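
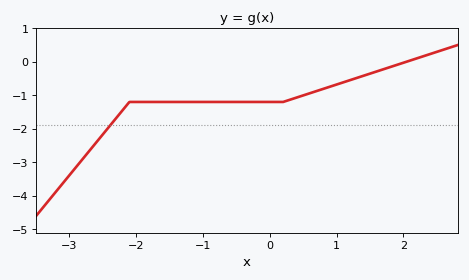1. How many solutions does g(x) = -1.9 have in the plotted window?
1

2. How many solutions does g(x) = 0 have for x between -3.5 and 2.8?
1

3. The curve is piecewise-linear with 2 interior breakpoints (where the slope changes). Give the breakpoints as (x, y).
(-2.1, -1.2); (0.2, -1.2)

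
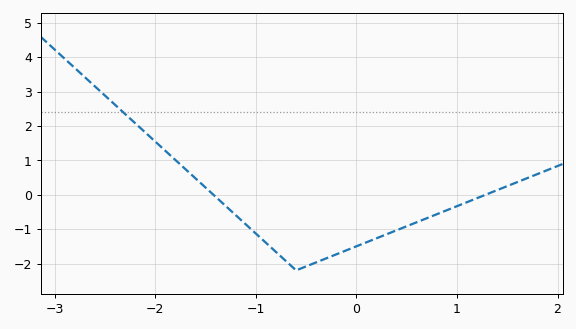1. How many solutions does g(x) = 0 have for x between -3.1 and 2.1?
2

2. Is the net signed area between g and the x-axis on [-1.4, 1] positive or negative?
negative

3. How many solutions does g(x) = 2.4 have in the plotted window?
1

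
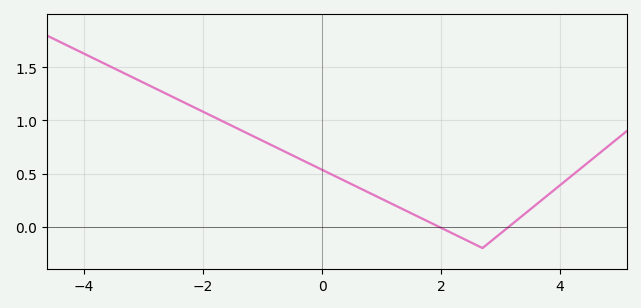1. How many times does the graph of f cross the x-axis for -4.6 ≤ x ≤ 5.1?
2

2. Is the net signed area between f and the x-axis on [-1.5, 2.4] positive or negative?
positive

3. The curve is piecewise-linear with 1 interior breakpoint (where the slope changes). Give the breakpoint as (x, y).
(2.7, -0.2)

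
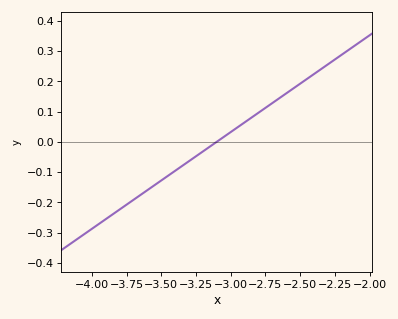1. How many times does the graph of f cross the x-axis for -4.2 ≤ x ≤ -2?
1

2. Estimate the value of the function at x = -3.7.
-0.192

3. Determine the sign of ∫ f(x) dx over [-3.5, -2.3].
positive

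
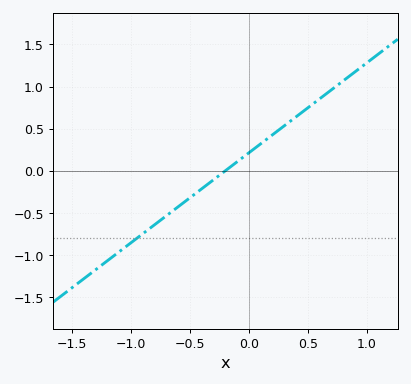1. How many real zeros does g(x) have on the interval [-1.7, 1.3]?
1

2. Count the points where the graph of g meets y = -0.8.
1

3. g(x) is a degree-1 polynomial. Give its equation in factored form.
y = 1.07(x + 0.2)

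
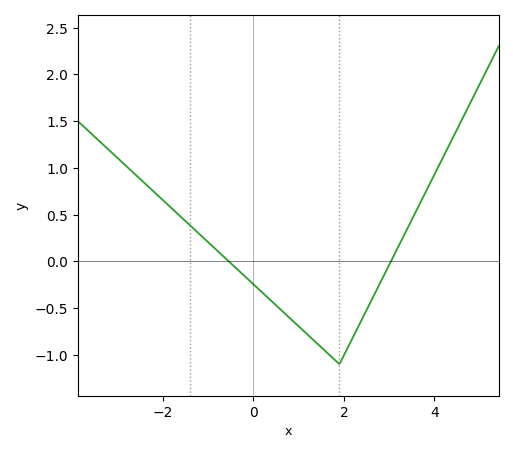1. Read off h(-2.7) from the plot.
0.97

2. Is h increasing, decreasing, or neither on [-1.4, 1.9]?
decreasing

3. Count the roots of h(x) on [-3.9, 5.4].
2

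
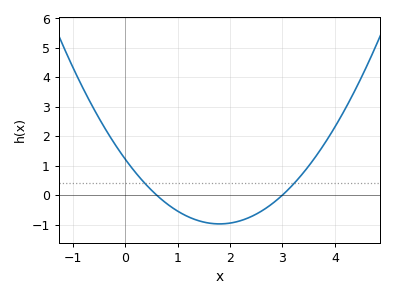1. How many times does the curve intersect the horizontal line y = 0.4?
2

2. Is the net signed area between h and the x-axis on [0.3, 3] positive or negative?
negative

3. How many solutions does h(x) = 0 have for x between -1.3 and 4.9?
2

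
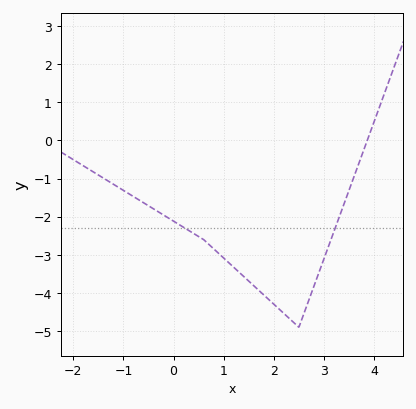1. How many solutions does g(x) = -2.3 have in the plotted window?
2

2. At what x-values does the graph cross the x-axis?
3.9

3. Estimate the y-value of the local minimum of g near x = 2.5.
-4.9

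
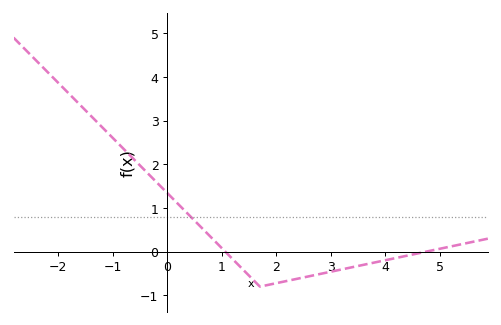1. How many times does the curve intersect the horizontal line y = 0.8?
1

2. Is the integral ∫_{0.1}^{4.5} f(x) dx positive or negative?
negative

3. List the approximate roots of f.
1.07, 4.75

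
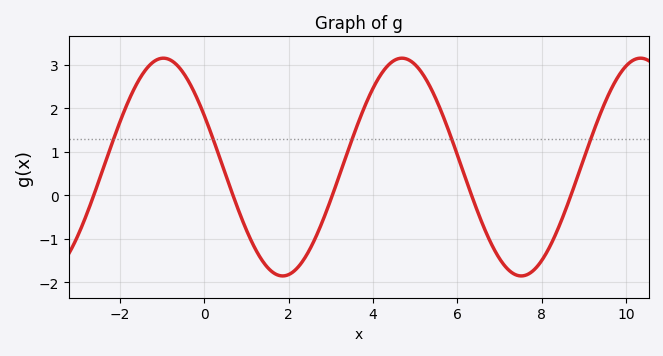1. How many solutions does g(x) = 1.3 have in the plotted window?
5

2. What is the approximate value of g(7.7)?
-1.8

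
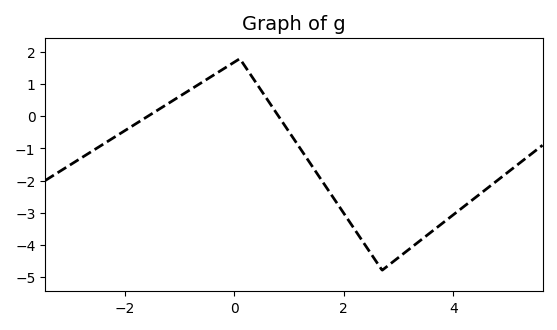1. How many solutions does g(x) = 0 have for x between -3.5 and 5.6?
2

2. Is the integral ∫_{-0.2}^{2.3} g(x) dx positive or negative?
negative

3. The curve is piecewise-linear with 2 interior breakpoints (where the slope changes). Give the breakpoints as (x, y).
(0.1, 1.8); (2.7, -4.8)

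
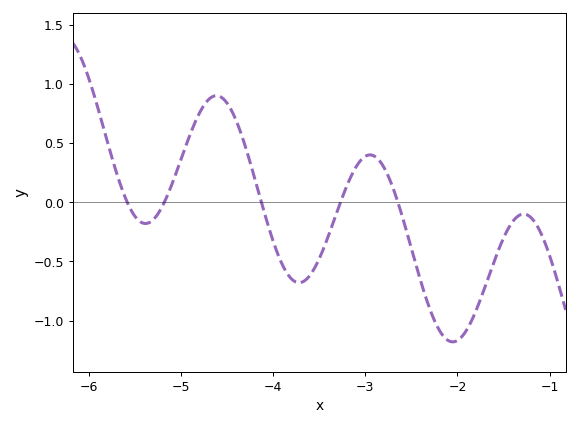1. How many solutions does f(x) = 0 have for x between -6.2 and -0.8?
5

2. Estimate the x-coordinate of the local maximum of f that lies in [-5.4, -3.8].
-4.6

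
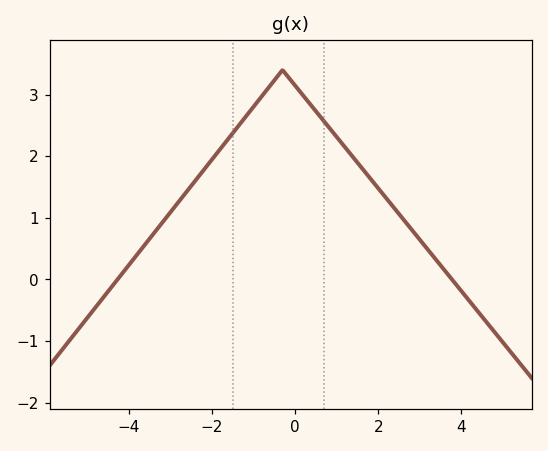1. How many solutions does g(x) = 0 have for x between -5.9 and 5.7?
2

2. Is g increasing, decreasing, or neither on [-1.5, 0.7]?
neither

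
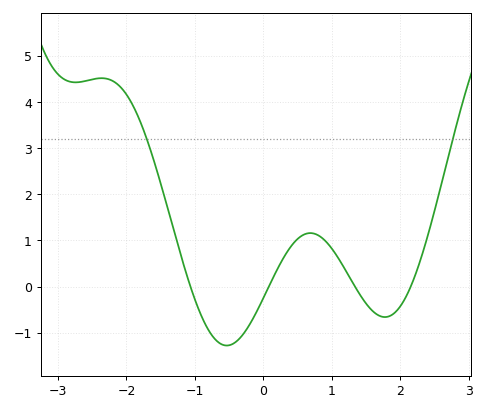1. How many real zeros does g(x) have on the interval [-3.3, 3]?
4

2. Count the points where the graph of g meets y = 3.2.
2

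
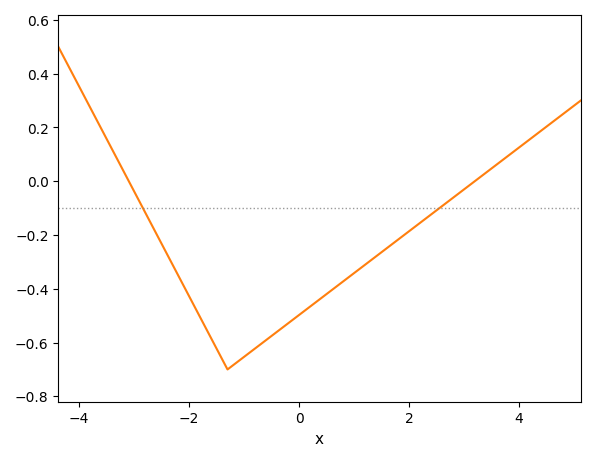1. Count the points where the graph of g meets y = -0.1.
2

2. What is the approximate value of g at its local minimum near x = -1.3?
-0.7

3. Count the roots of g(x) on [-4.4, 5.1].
2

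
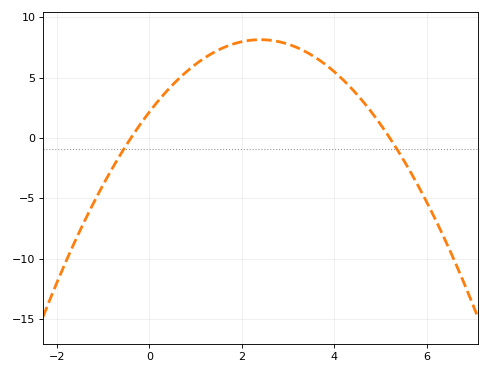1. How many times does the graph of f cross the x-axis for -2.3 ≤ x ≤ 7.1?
2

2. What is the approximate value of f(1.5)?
7.5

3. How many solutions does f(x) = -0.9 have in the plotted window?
2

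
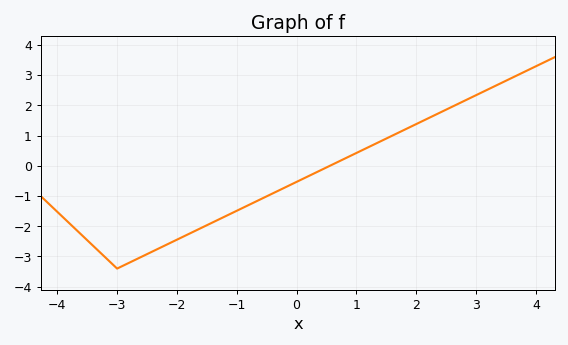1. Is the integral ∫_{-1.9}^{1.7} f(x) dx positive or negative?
negative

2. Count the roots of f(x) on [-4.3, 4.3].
1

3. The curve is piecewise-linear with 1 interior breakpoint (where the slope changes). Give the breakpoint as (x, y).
(-3, -3.4)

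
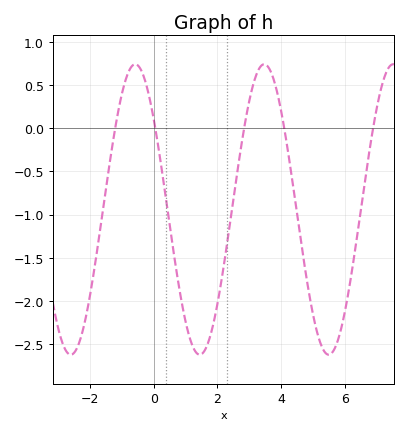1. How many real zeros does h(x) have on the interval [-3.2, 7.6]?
5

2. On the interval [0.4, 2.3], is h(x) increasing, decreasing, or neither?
neither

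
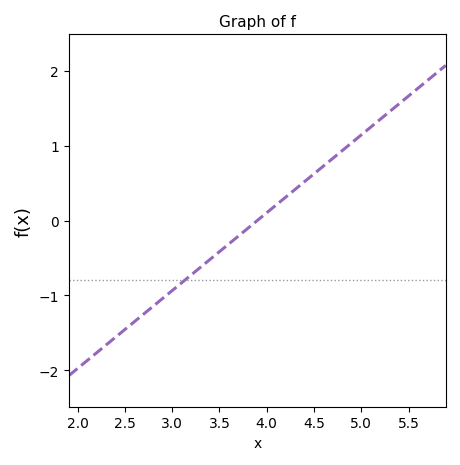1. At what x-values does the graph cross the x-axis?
3.9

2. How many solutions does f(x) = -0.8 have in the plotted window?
1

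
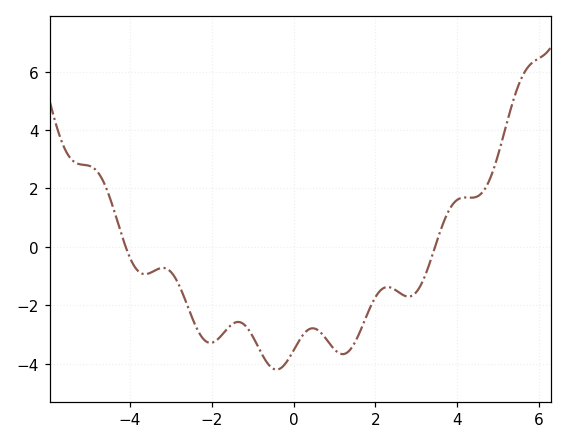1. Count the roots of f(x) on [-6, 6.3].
2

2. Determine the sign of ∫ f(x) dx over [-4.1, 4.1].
negative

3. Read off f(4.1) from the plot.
1.67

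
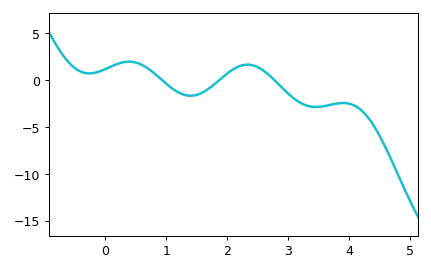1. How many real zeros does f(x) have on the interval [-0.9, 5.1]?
3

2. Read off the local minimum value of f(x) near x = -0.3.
0.5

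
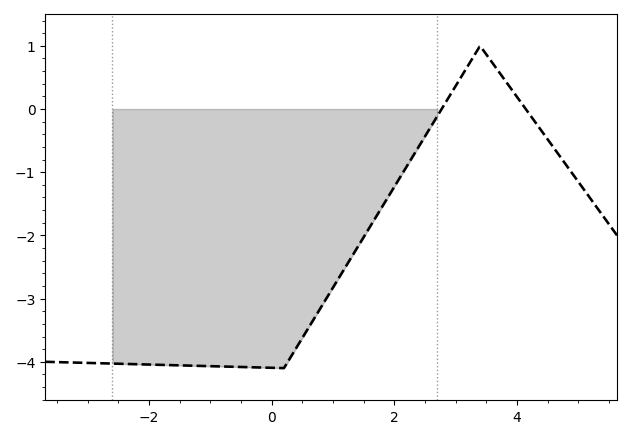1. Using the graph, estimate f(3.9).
0.329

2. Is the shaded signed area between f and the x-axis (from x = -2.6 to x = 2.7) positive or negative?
negative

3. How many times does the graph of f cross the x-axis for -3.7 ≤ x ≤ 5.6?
2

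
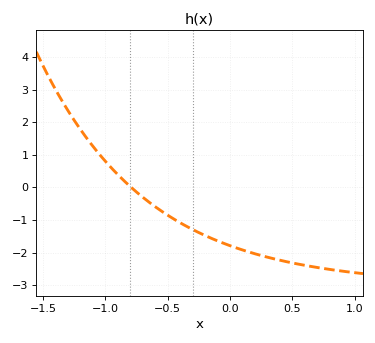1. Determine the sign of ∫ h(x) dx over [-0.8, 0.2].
negative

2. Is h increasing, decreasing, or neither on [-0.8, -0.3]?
decreasing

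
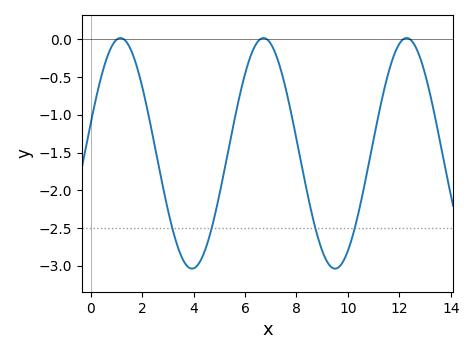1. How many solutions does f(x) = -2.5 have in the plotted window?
4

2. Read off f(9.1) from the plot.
-2.89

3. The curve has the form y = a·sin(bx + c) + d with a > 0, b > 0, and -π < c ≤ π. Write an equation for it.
y = 1.53sin(1.13x + 0.262) - 1.51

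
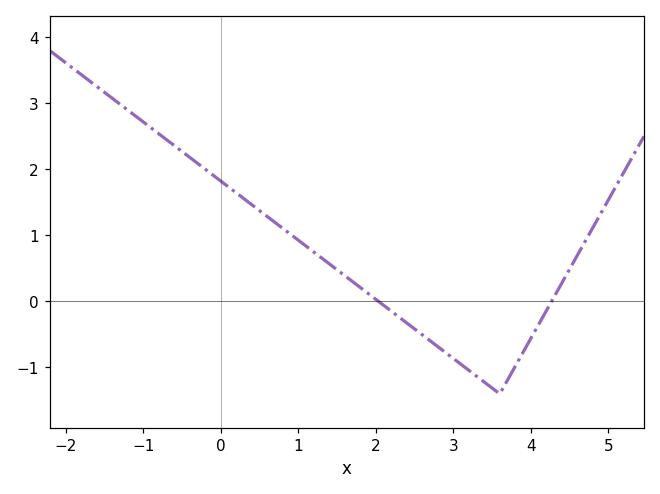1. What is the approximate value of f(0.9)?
1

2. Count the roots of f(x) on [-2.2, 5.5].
2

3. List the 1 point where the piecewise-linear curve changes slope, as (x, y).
(3.6, -1.4)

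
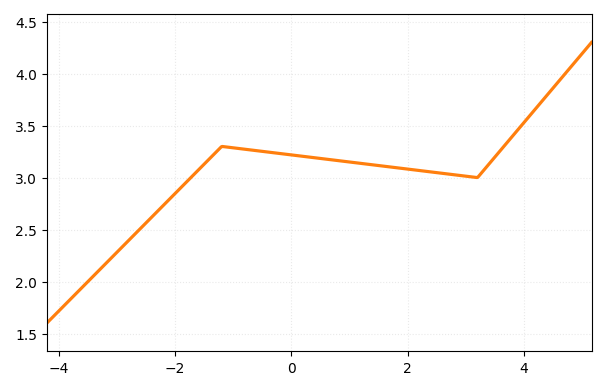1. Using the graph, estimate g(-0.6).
3.26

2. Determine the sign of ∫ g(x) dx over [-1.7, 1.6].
positive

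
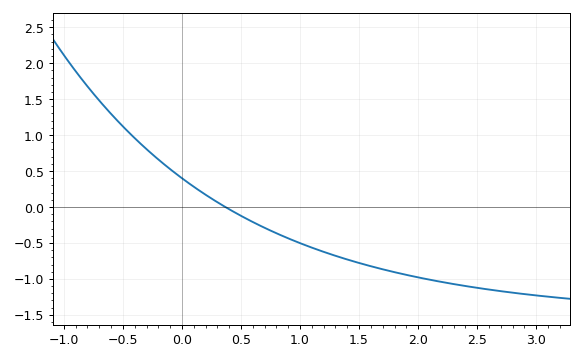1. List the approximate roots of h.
0.4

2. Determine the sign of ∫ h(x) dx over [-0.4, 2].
negative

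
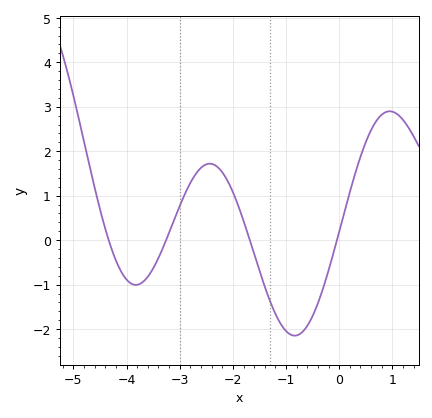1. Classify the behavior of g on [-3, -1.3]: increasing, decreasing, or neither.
neither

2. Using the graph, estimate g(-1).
-2.04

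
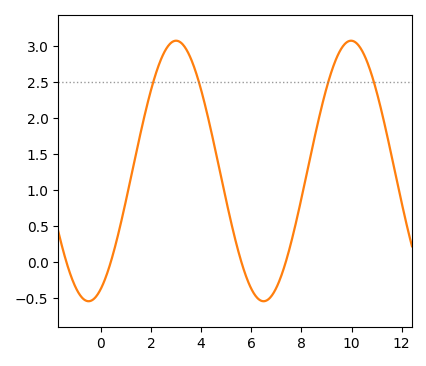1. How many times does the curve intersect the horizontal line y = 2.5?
4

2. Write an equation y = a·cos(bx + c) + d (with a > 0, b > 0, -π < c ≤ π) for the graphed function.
y = 1.81cos(0.9x - 2.7) + 1.27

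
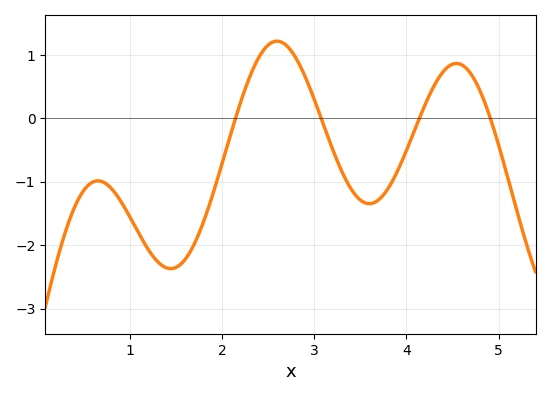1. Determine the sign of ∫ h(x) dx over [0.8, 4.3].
negative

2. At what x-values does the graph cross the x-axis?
2.1, 3.1, 4.1, 4.9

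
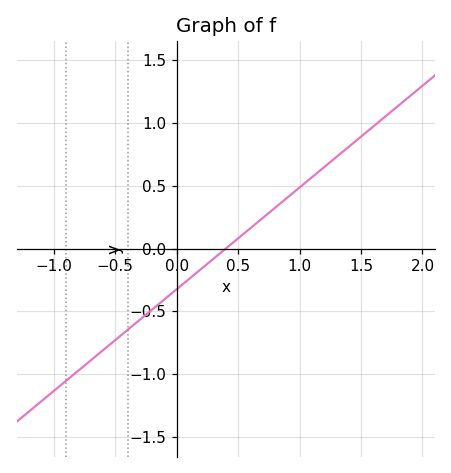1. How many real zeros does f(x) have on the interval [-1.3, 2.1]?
1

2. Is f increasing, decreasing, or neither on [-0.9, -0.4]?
increasing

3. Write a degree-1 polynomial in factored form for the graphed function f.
y = 0.81(x - 0.4)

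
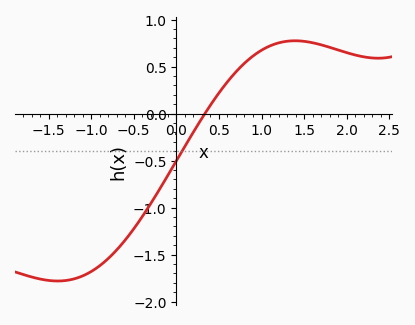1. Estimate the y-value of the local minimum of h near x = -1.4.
-1.8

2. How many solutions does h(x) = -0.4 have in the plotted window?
1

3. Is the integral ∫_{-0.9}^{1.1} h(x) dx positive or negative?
negative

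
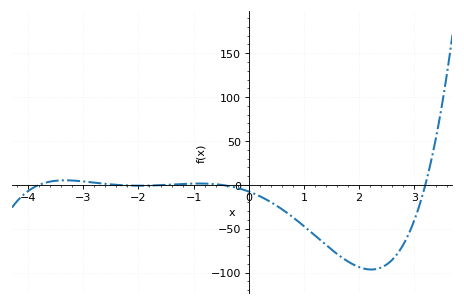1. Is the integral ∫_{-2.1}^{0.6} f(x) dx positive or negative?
negative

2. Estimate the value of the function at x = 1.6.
-78.7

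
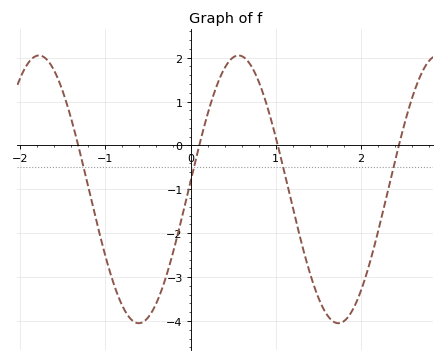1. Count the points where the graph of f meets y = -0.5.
4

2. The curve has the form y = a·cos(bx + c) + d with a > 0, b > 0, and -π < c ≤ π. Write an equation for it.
y = 3.05cos(2.7x - 1.5) - 1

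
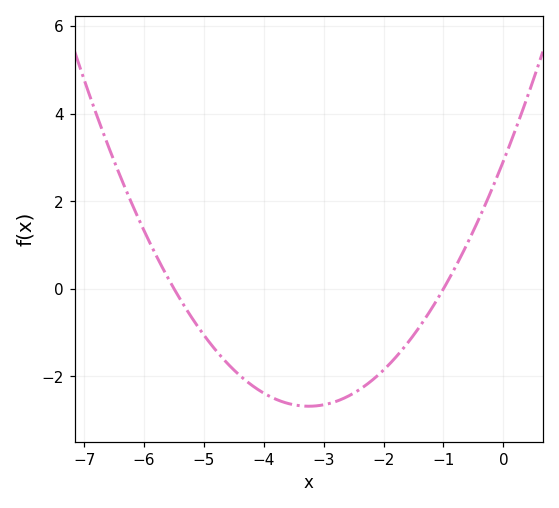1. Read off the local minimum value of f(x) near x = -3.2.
-2.68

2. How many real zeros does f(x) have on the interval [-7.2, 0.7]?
2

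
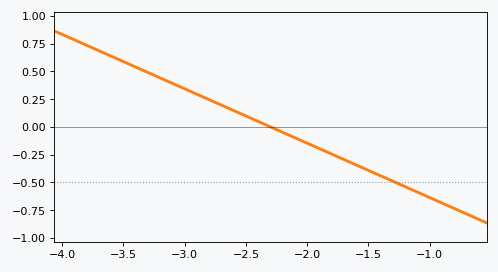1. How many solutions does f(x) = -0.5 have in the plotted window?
1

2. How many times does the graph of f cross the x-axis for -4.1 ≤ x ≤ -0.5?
1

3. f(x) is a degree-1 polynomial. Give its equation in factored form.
y = -0.49(x + 2.3)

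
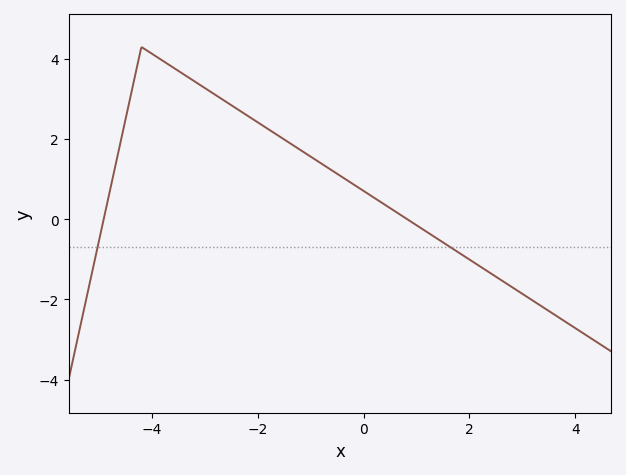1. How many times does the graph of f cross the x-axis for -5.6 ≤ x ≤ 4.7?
2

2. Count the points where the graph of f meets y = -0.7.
2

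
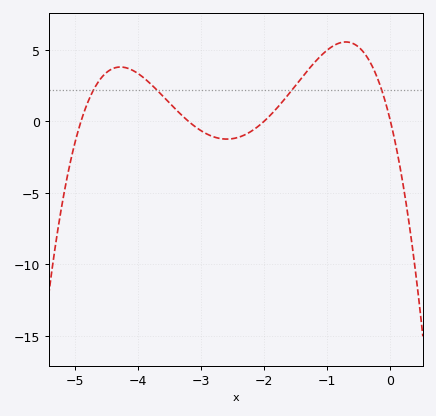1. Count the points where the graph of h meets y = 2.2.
4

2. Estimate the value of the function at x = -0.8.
5.5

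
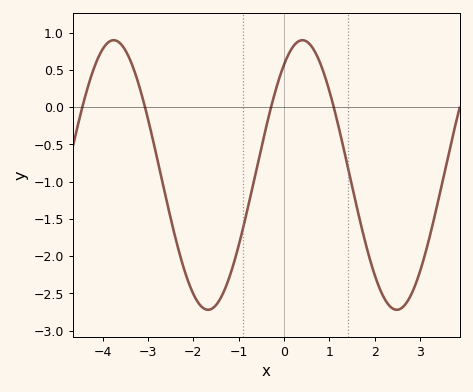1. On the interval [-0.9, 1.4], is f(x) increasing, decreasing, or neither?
neither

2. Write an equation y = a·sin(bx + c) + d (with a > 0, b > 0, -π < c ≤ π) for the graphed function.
y = 1.81sin(1.51x + 0.96) - 0.91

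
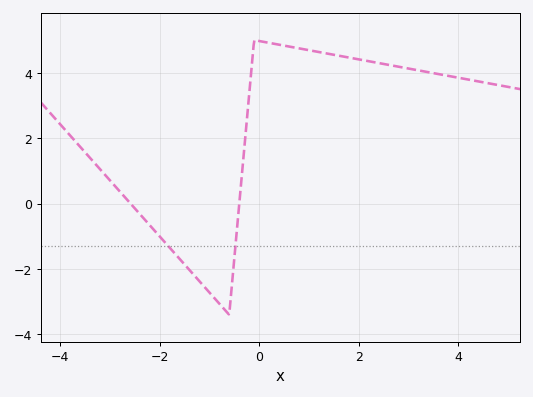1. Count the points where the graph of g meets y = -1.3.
2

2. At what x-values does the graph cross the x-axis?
-2.58, -0.398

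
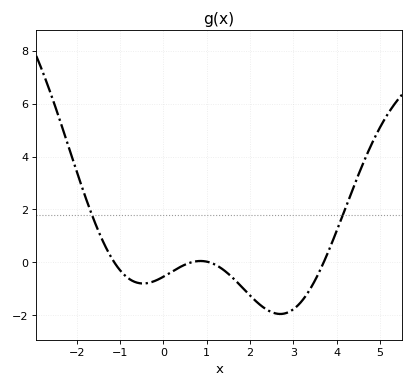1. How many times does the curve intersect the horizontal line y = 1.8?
2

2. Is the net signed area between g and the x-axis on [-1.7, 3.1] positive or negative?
negative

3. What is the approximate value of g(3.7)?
0.012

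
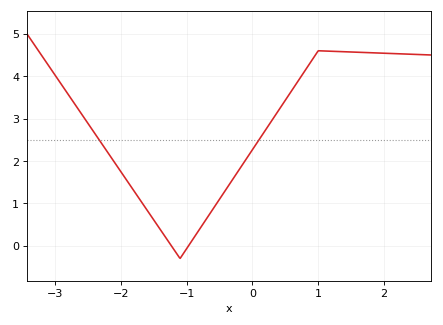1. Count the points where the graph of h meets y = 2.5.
2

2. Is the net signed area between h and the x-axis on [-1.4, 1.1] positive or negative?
positive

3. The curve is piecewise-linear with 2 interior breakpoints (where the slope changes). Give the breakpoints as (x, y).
(-1.1, -0.3); (1, 4.6)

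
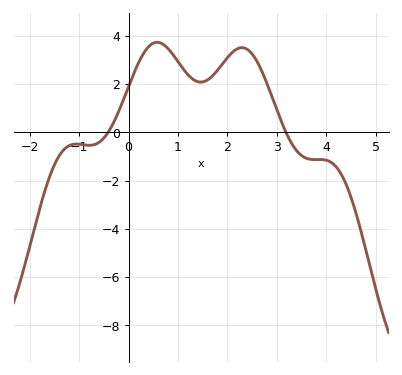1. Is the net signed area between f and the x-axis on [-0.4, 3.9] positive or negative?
positive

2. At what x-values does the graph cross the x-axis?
-0.4, 3.2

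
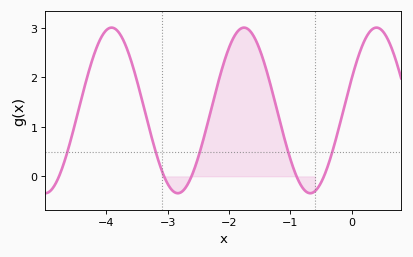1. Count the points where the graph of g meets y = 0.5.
5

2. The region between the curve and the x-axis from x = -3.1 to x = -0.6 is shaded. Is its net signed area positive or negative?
positive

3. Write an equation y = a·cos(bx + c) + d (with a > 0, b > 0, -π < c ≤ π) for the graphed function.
y = 1.67cos(2.9x - 1.2) + 1.33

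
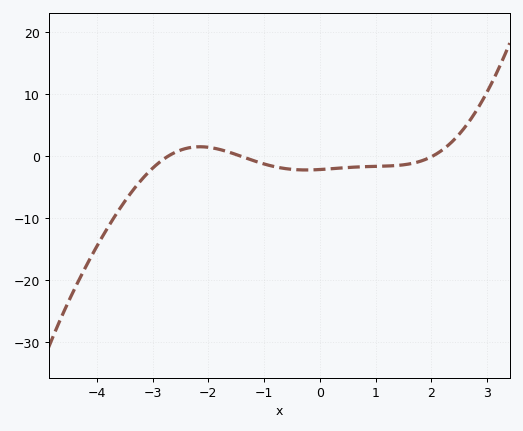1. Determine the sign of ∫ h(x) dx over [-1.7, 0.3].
negative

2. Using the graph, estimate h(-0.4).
-2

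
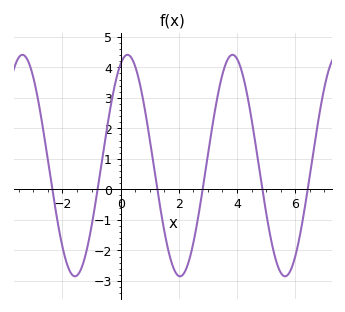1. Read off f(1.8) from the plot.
-2.54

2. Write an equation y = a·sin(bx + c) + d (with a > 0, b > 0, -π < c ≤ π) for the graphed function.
y = 3.63sin(1.74x + 1.16) + 0.78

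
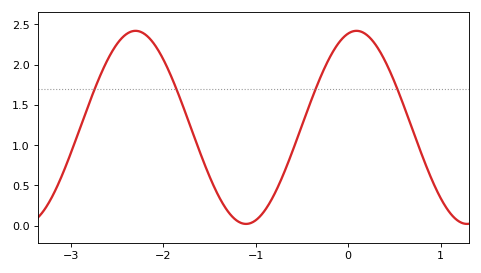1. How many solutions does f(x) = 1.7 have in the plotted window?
4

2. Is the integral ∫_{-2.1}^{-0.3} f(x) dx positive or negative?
positive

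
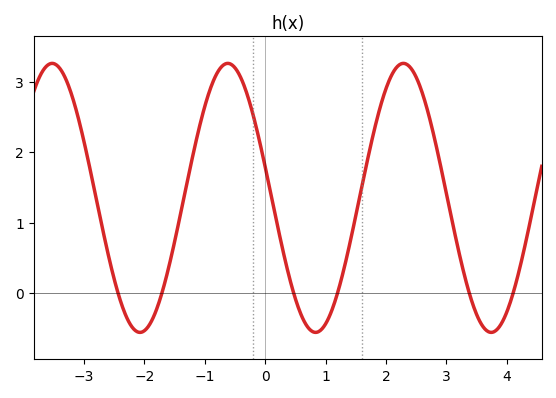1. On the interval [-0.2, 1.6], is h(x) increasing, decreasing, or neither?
neither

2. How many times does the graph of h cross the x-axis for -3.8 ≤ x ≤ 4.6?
6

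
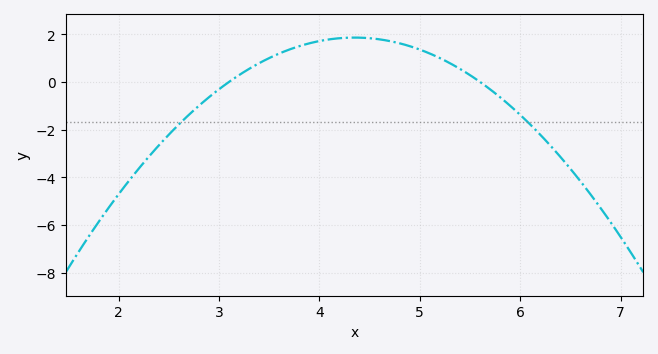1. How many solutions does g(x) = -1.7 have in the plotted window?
2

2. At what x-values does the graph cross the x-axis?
3.1, 5.6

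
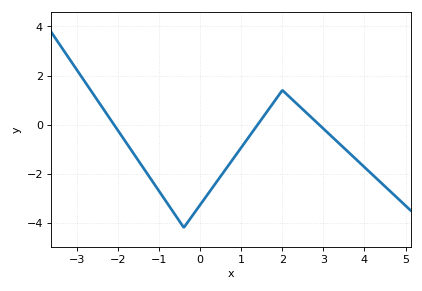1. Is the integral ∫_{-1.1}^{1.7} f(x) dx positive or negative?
negative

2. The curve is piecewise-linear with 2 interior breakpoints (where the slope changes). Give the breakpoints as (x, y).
(-0.4, -4.2); (2, 1.4)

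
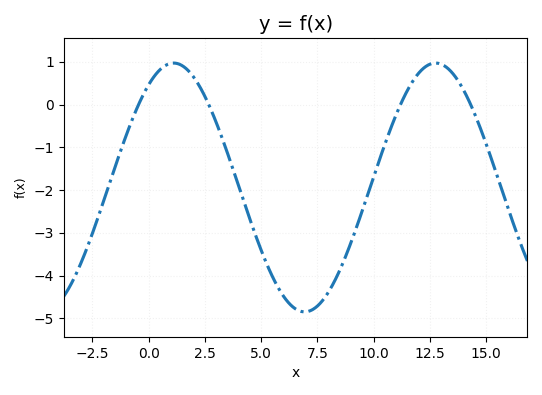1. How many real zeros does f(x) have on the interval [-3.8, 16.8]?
4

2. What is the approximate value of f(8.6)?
-3.7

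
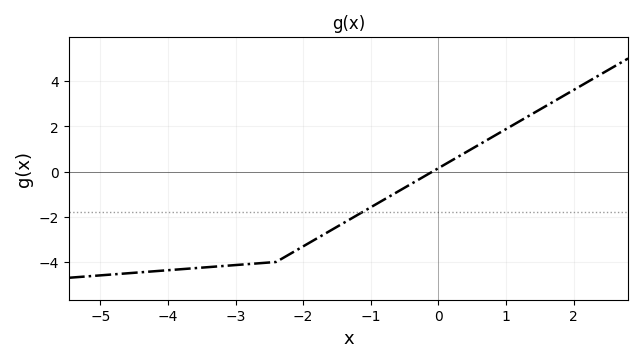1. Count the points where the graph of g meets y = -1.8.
1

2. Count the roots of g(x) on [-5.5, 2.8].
1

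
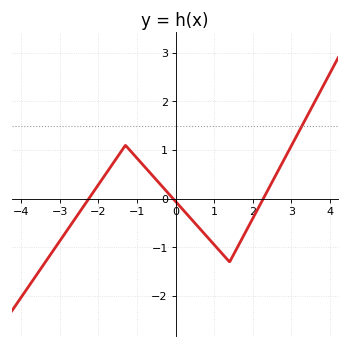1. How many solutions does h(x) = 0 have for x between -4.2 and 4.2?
3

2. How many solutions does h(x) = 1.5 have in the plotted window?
1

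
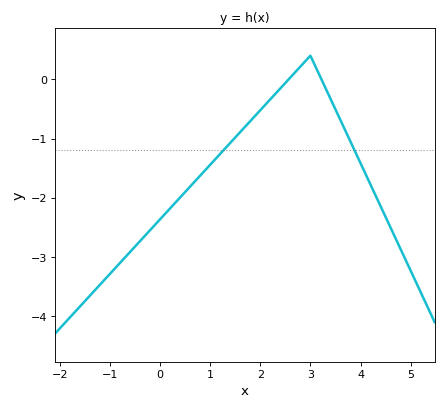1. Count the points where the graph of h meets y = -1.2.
2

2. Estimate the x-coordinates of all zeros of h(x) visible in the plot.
2.57, 3.22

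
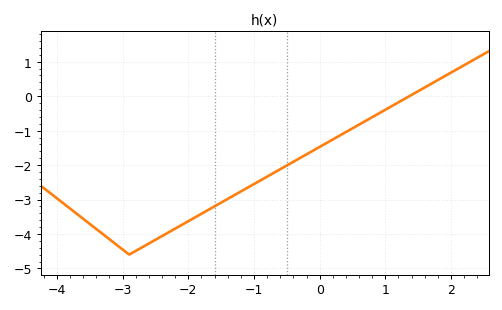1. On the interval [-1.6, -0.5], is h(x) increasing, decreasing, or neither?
increasing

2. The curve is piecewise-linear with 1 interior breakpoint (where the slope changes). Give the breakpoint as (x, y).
(-2.9, -4.6)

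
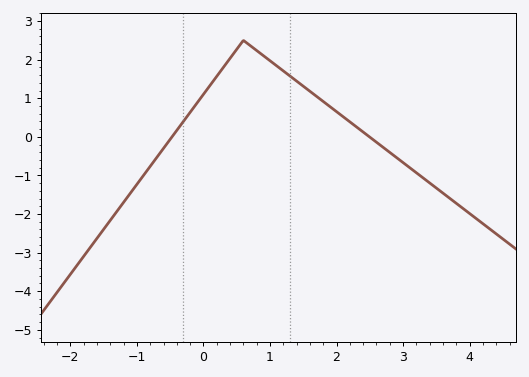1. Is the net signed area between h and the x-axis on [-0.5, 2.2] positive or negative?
positive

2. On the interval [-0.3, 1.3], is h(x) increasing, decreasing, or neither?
neither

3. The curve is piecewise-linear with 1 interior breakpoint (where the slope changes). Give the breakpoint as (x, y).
(0.6, 2.5)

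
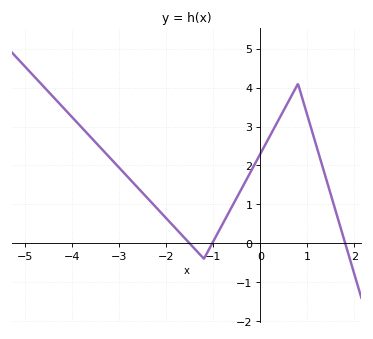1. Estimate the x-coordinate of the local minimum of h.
-1.2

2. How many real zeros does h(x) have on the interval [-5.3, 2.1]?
3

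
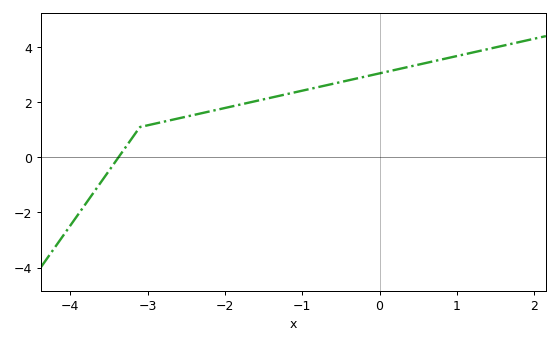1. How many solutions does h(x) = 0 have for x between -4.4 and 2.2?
1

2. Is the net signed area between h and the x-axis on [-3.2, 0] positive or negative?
positive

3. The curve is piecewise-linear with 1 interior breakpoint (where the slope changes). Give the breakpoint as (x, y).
(-3.1, 1.1)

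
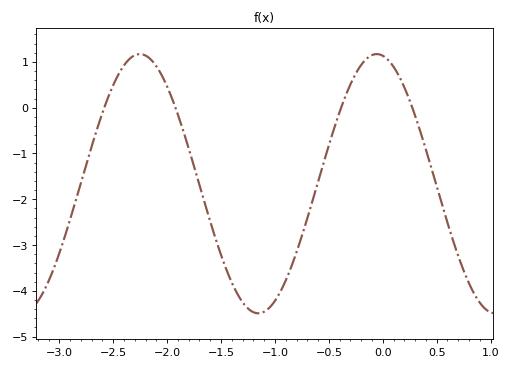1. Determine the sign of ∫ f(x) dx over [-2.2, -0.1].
negative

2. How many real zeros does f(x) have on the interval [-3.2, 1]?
4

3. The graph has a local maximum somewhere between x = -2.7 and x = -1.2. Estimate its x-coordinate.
-2.3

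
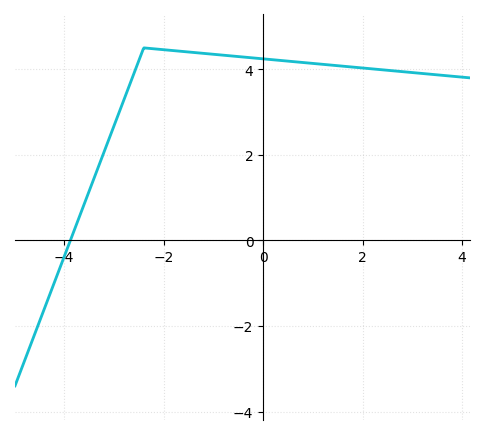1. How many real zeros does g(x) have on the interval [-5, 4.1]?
1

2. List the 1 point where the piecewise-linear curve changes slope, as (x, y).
(-2.4, 4.5)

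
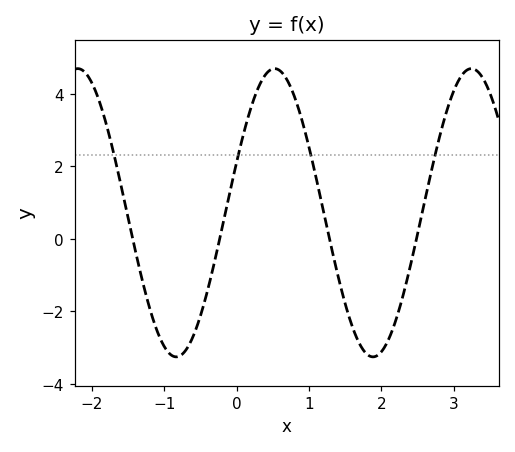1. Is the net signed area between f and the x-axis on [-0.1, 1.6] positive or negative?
positive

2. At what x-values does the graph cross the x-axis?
-1.44, -0.235, 1.28, 2.48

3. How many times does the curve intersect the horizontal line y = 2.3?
4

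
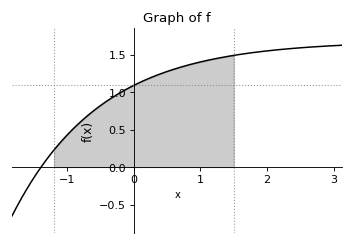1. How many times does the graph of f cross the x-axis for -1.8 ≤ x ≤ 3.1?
1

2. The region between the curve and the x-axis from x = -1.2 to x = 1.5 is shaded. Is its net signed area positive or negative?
positive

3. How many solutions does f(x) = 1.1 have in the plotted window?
1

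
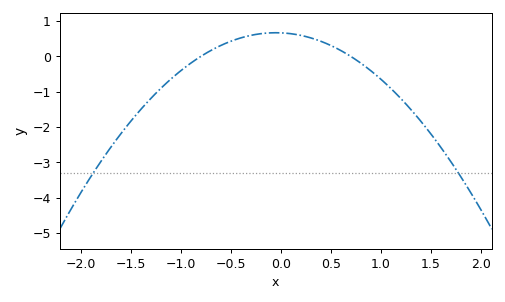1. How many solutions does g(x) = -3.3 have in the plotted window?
2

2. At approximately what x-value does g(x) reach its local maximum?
-0.05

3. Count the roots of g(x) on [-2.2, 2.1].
2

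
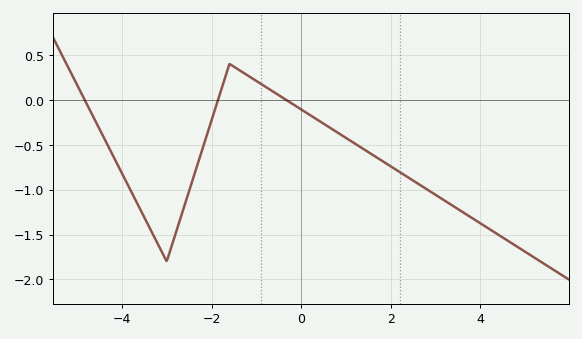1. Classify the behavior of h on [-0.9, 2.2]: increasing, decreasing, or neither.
decreasing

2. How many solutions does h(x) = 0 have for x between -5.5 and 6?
3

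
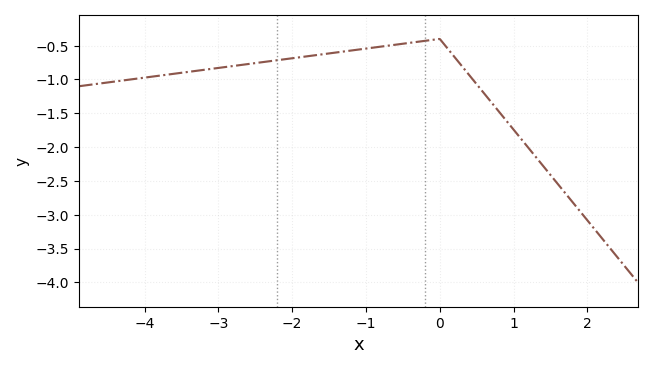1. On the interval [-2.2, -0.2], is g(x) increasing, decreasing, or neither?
increasing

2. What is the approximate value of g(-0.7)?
-0.5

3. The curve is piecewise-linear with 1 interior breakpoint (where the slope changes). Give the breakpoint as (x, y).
(0, -0.4)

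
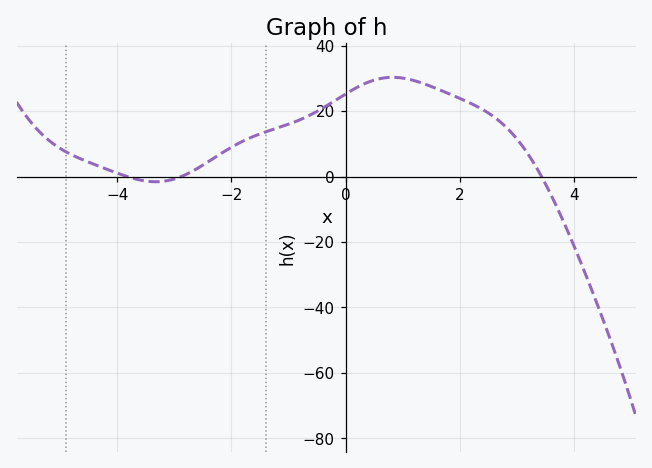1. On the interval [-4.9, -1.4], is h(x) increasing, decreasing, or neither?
neither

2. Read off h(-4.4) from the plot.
4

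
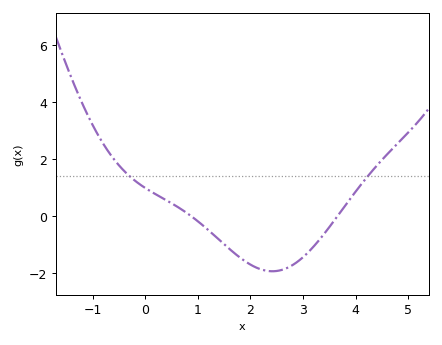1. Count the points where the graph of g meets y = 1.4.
2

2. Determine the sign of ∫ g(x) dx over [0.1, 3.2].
negative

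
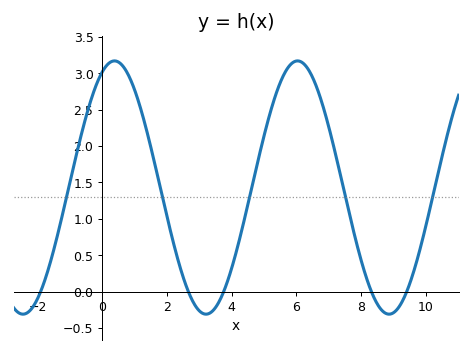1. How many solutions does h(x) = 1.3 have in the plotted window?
5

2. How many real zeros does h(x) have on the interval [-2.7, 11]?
5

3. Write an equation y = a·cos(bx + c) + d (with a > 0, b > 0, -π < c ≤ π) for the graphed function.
y = 1.74cos(1.11x - 0.422) + 1.43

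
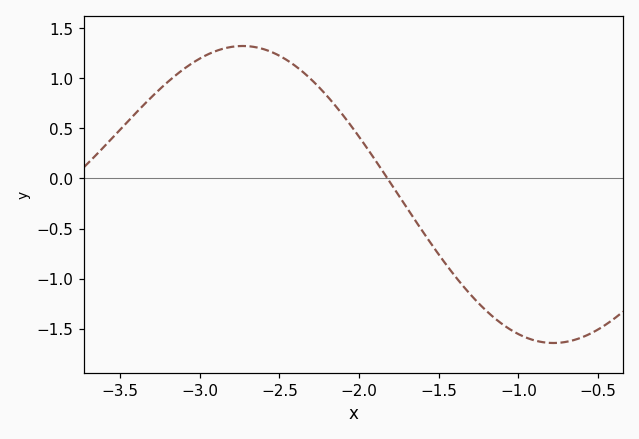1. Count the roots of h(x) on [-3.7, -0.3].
1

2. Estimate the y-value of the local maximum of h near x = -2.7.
1.32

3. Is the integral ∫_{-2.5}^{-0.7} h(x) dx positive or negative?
negative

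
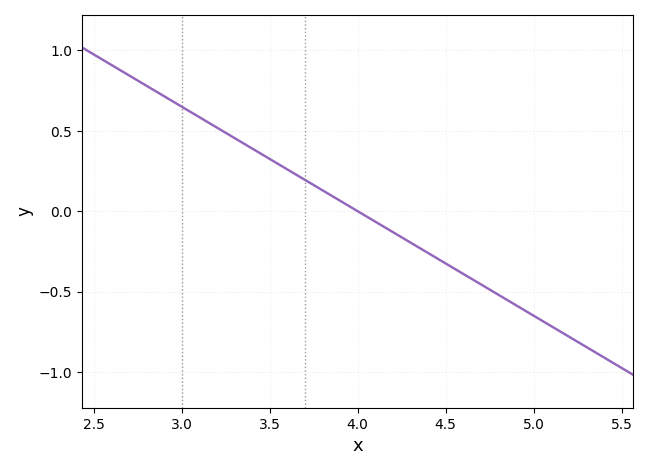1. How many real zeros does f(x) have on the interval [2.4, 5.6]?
1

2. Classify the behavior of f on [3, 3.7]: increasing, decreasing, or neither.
decreasing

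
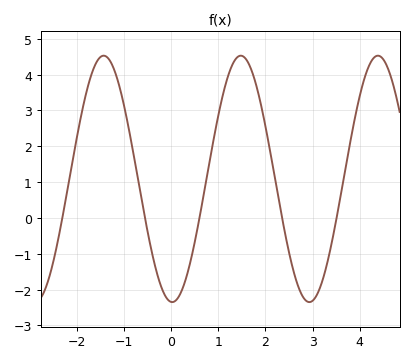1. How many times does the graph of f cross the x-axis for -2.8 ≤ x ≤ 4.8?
5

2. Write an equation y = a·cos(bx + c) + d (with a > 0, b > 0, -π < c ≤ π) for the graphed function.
y = 3.44cos(2.2x + 3.1) + 1.09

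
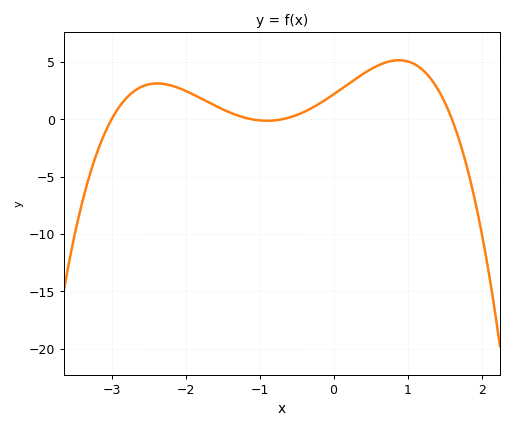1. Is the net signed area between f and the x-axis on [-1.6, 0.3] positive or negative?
positive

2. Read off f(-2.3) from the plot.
3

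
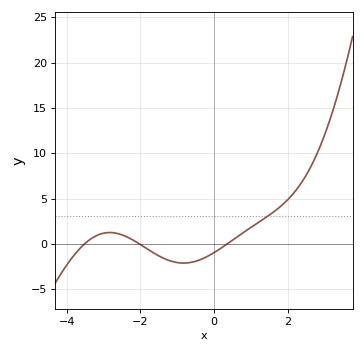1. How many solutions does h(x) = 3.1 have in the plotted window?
1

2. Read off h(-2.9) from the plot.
1.26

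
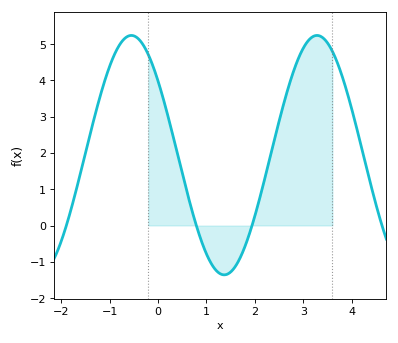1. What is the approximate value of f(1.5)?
-1.28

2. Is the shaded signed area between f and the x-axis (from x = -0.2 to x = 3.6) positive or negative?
positive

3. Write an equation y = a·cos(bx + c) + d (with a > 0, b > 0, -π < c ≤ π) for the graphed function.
y = 3.3cos(1.64x + 0.902) + 1.94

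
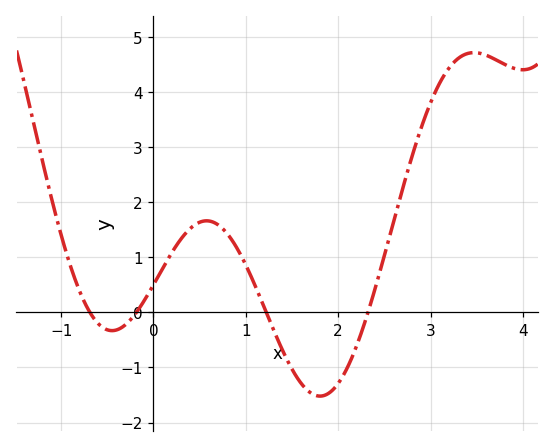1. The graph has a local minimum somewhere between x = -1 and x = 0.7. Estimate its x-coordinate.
-0.4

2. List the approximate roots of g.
-0.7, -0.2, 1.2, 2.3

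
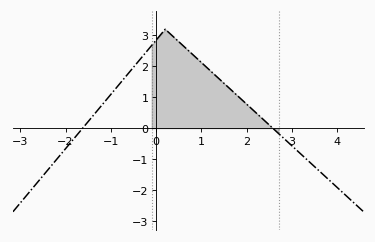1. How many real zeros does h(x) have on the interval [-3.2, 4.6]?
2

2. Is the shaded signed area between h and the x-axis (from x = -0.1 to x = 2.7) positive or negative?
positive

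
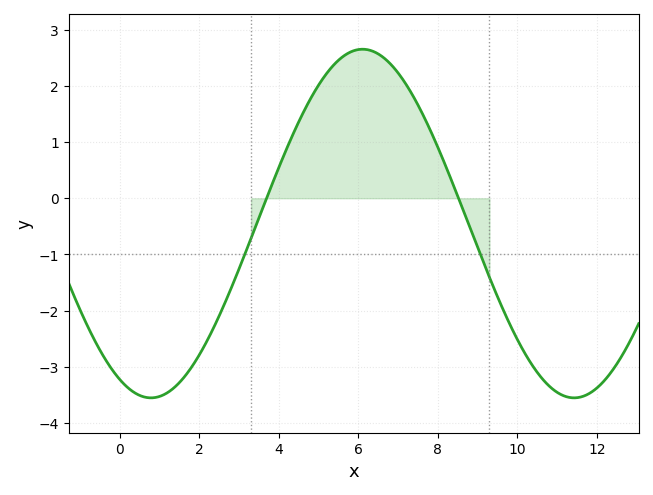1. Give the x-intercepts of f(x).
3.6, 8.6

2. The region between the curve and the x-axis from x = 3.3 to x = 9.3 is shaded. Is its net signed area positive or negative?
positive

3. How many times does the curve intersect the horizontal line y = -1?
2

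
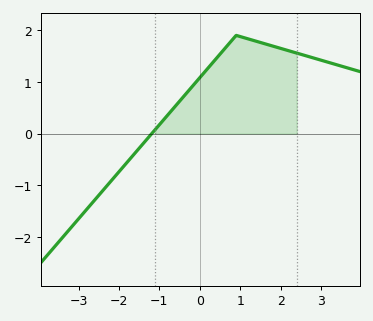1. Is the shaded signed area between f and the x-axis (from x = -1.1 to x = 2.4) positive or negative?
positive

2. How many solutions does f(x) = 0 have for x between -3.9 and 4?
1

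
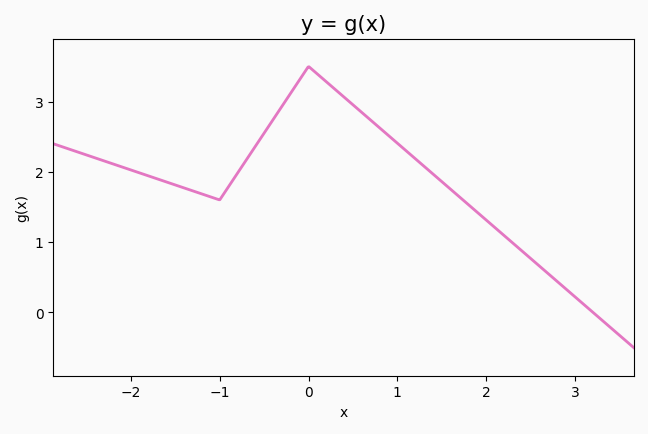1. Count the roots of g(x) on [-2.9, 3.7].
1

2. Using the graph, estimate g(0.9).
2.5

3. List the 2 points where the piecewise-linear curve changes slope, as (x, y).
(-1, 1.6); (0, 3.5)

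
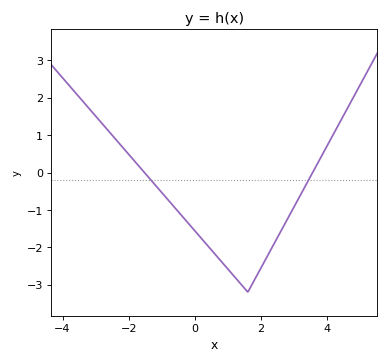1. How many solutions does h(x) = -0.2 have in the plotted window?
2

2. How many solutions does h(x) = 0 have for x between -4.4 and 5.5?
2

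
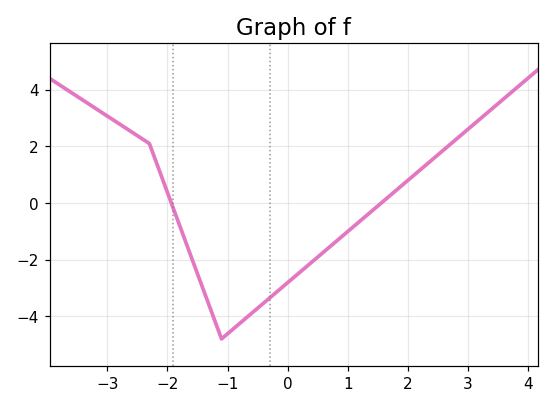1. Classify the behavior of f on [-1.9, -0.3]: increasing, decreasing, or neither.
neither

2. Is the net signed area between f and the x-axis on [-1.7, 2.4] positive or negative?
negative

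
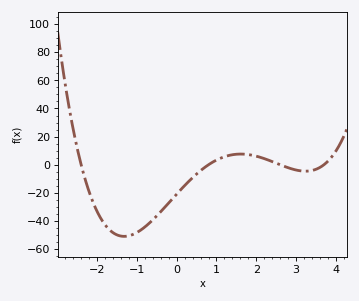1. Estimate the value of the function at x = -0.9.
-46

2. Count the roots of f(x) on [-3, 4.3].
4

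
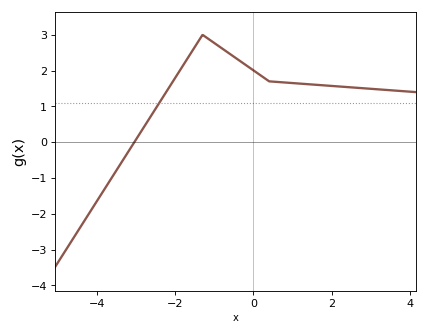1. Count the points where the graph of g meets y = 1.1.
1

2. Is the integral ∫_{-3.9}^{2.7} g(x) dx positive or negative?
positive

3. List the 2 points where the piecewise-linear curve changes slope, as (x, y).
(-1.3, 3); (0.4, 1.7)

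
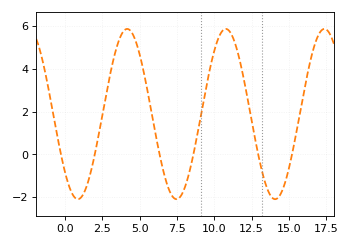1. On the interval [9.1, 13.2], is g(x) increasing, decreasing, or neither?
neither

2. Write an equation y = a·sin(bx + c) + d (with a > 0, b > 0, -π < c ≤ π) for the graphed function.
y = 3.99sin(0.95x - 2.4) + 1.89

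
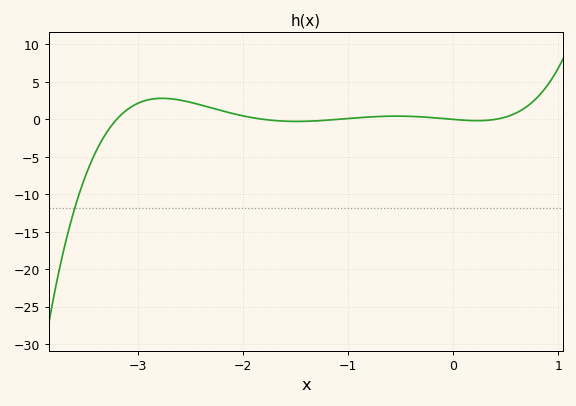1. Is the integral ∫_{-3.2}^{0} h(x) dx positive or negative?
positive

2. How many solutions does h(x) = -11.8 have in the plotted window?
1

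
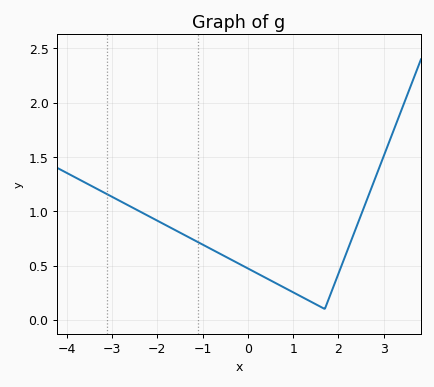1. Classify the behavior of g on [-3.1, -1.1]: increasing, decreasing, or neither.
decreasing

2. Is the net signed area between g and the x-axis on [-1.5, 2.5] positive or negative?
positive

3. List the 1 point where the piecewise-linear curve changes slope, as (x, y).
(1.7, 0.1)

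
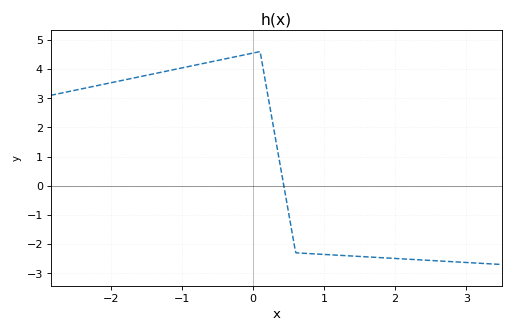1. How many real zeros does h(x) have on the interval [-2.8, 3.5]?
1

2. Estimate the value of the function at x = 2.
-2.49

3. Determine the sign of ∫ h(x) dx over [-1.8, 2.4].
positive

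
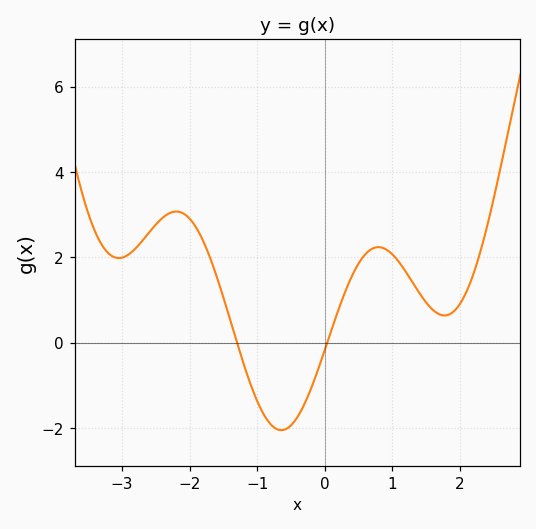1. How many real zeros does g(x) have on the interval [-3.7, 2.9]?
2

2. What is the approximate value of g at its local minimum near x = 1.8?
0.6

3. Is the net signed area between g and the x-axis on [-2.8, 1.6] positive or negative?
positive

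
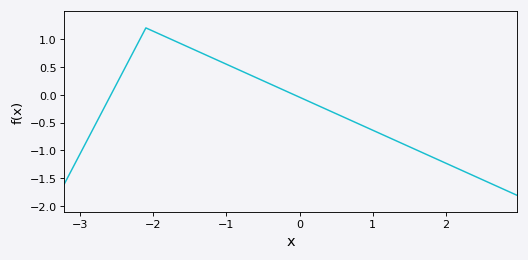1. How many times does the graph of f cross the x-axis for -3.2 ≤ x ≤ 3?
2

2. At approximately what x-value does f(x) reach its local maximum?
-2.1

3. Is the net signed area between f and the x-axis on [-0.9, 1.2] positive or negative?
negative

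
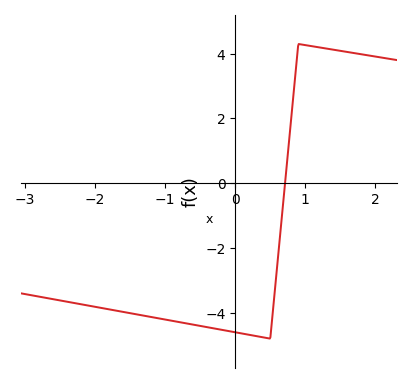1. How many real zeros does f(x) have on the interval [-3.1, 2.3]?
1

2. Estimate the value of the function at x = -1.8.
-3.8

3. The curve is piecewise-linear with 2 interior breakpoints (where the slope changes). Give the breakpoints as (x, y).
(0.5, -4.8); (0.9, 4.3)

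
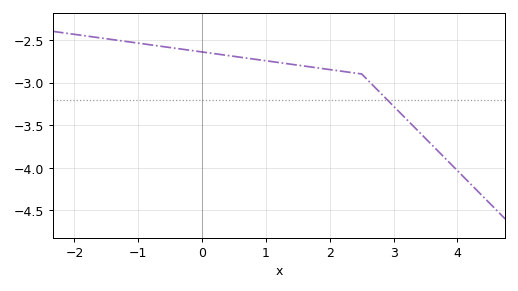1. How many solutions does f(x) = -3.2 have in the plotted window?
1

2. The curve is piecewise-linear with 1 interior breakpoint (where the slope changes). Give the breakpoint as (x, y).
(2.5, -2.9)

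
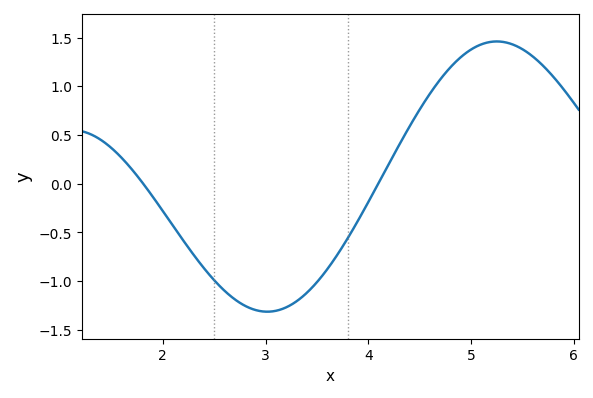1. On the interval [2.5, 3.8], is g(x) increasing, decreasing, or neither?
neither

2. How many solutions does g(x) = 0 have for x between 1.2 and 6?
2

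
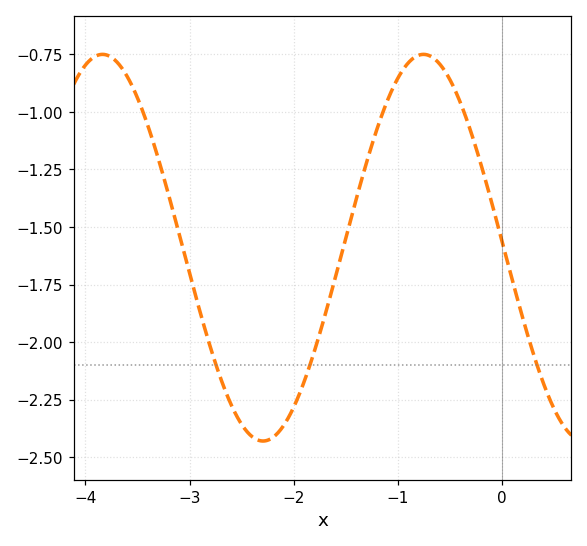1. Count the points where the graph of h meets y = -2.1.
3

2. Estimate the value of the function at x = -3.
-1.7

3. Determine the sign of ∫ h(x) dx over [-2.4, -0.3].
negative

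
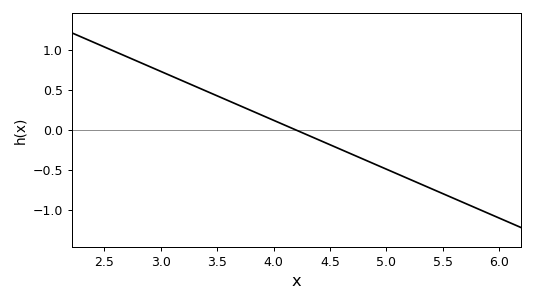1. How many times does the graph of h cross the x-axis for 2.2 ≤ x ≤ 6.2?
1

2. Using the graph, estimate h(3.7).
0.305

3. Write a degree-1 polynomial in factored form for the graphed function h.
y = -0.61(x - 4.2)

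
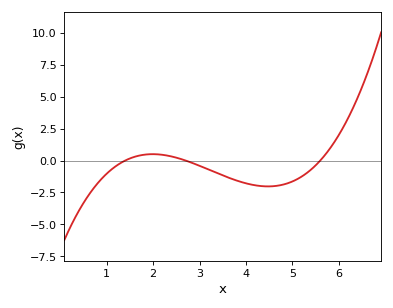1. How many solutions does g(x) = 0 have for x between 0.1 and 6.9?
3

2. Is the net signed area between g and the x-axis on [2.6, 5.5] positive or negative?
negative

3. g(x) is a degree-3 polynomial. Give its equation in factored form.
y = 0.33(x - 1.4)(x - 2.7)(x - 5.6)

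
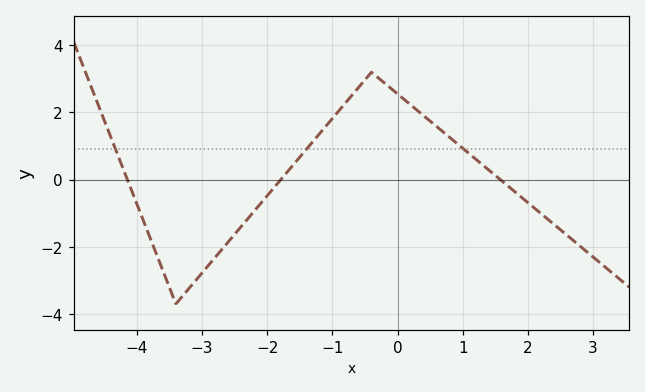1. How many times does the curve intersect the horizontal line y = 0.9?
3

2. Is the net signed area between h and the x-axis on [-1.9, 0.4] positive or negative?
positive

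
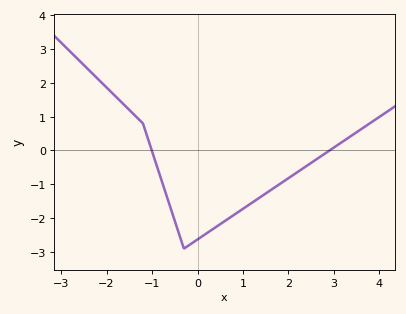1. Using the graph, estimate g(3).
0.087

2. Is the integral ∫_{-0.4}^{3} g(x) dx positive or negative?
negative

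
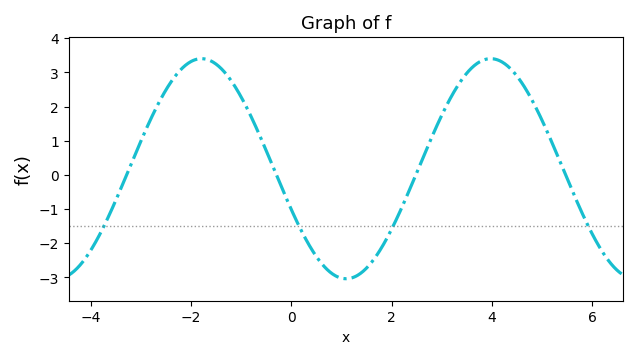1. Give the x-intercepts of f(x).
-3.2, -0.2, 2.4, 5.4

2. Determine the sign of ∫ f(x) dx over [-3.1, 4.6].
positive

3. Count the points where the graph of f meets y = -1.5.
4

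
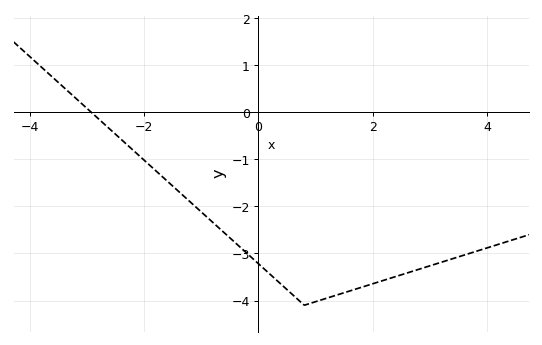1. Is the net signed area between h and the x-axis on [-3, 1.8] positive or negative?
negative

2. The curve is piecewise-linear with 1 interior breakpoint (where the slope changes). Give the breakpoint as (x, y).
(0.8, -4.1)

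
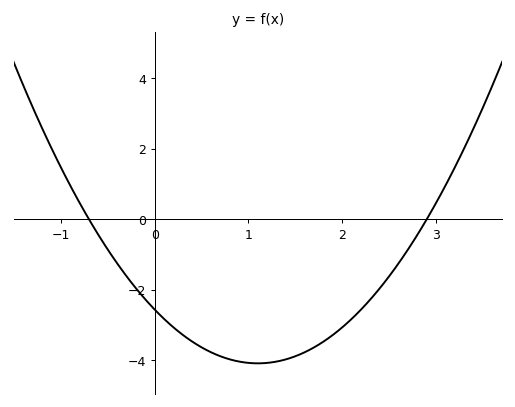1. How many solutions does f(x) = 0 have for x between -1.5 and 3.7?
2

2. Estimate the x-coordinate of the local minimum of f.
1.1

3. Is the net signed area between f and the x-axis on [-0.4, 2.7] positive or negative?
negative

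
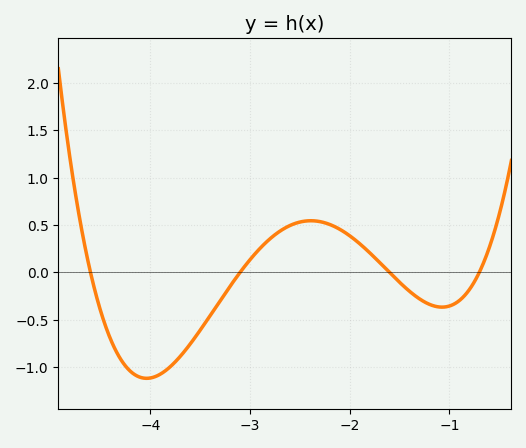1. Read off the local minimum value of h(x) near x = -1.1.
-0.35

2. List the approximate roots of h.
-4.6, -3.1, -1.6, -0.7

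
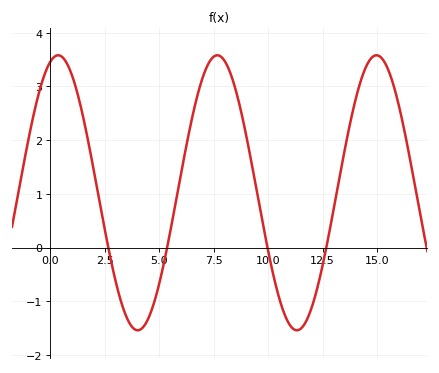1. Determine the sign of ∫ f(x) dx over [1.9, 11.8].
positive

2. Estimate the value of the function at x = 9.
2.1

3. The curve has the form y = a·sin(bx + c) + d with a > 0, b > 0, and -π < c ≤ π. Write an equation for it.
y = 2.56sin(0.86x + 1.3) + 1.02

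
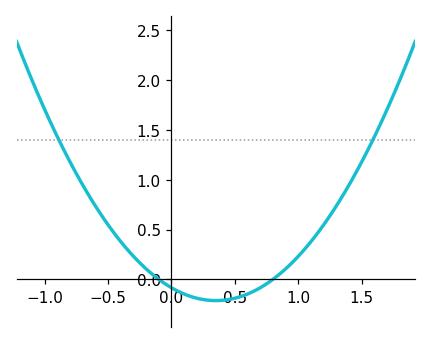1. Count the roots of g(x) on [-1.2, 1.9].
2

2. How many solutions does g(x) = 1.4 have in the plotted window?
2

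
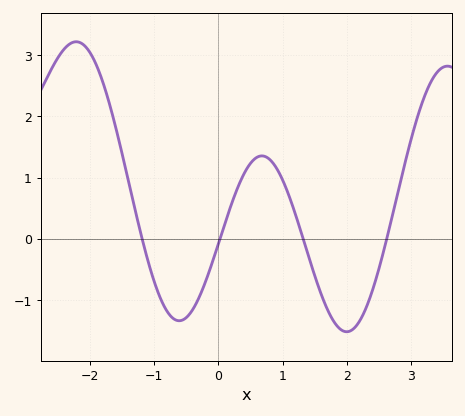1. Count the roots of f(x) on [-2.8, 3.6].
4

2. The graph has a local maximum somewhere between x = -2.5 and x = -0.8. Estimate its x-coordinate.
-2.2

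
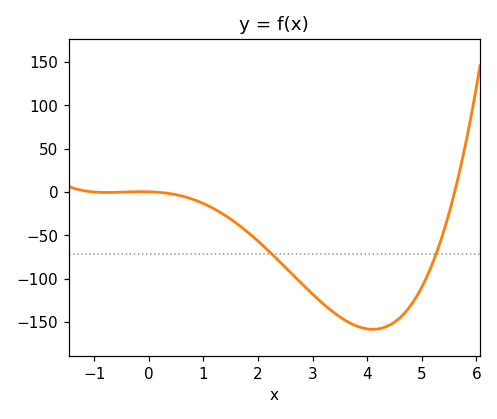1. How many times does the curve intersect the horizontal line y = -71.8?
2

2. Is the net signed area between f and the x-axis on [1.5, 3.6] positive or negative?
negative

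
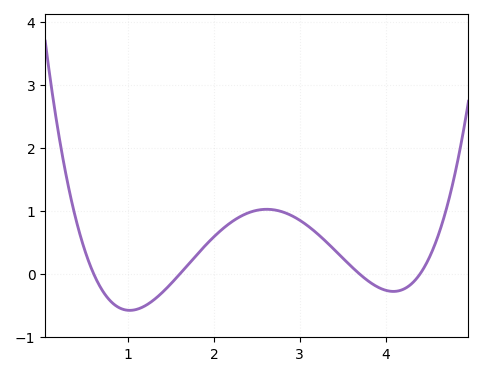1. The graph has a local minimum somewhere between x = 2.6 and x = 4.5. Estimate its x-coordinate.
4.09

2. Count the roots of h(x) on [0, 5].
4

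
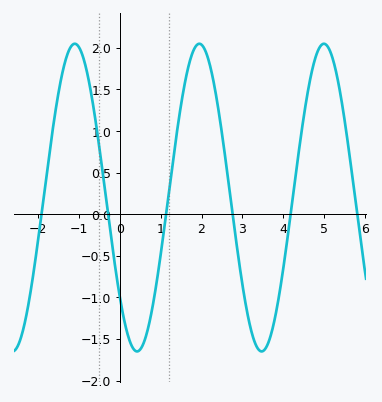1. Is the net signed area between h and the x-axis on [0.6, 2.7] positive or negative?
positive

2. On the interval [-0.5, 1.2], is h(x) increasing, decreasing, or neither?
neither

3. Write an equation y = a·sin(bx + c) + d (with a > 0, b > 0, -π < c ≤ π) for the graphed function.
y = 1.85sin(2.06x - 2.44) + 0.2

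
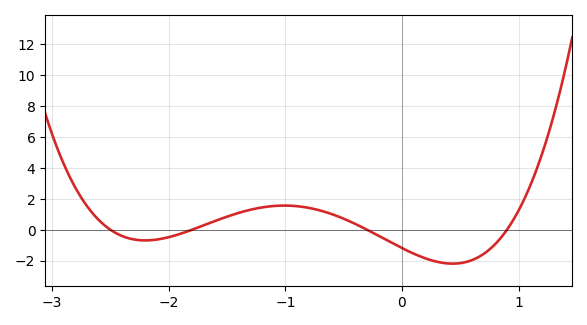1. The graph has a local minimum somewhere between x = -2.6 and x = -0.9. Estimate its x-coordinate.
-2.2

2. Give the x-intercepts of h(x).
-2.5, -1.8, -0.3, 0.9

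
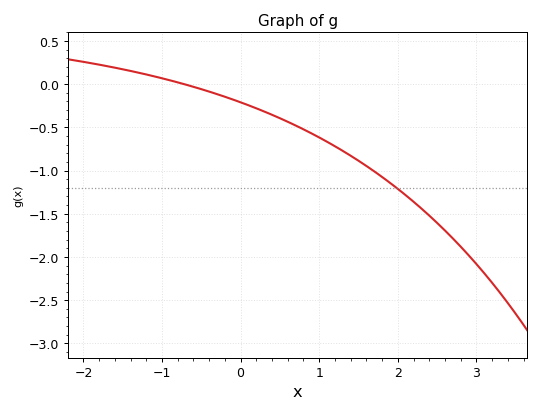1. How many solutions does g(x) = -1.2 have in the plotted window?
1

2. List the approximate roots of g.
-0.717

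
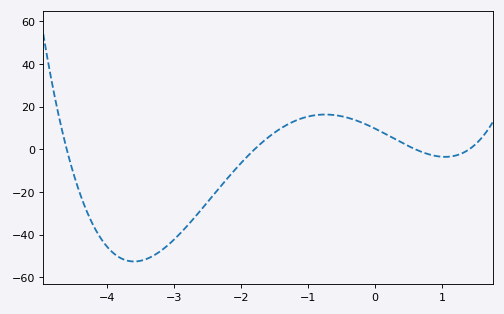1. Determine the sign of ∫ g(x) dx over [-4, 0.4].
negative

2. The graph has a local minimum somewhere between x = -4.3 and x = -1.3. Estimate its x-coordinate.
-3.6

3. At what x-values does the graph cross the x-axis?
-4.6, -1.8, 0.6, 1.4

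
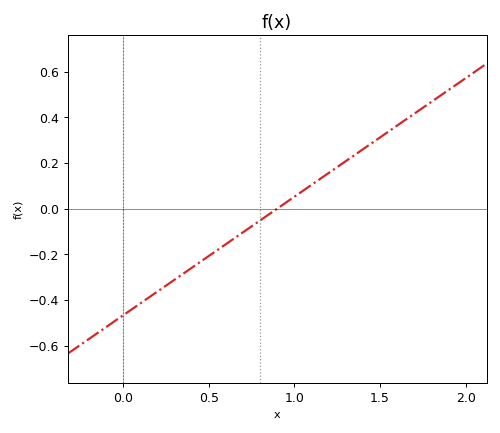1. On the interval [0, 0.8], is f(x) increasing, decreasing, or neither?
increasing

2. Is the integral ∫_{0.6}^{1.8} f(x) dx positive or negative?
positive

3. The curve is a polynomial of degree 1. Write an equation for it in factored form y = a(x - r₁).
y = 0.52(x - 0.9)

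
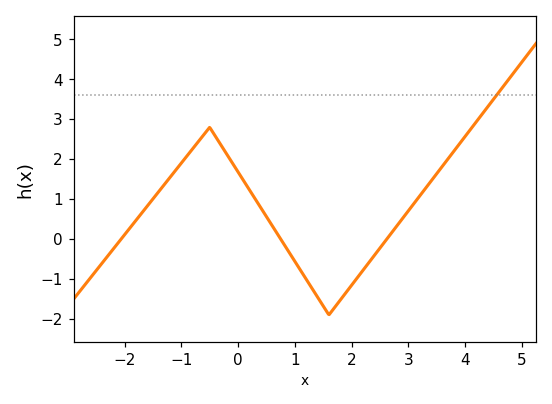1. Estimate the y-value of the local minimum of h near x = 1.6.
-1.9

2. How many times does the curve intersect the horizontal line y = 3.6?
1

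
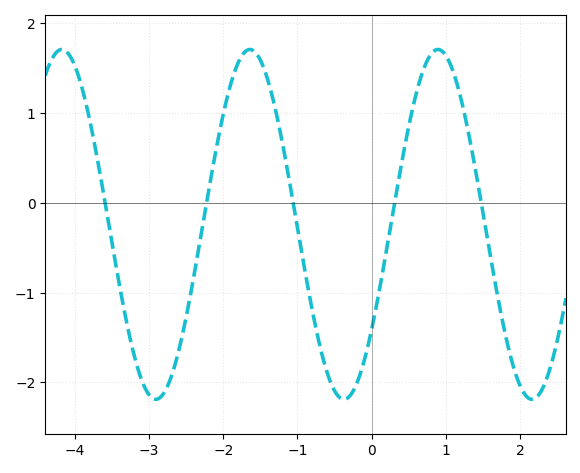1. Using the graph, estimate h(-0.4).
-2.2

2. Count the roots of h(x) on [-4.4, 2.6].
5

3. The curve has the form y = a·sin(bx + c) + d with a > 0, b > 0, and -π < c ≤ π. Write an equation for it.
y = 1.95sin(2.5x - 0.64) - 0.24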